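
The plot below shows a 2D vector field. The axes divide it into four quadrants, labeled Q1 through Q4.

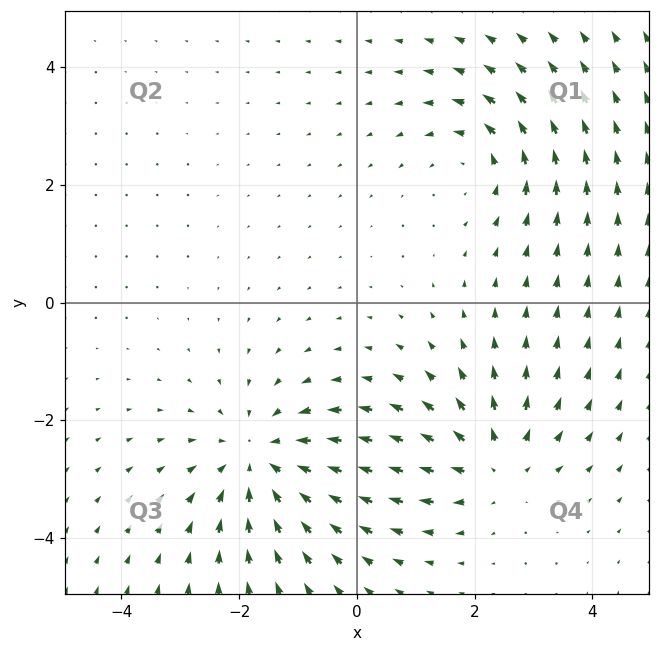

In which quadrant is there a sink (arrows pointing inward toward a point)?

Q3

The sink sits at approximately (-1.6, -2.7), which lies in quadrant Q3. The divergence there is about -3, negative as expected for a sink.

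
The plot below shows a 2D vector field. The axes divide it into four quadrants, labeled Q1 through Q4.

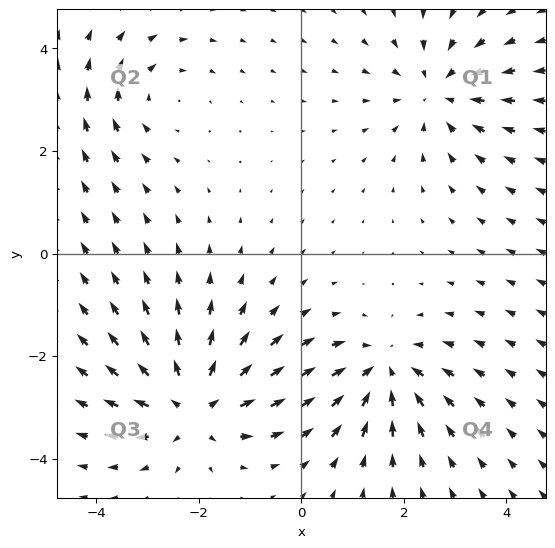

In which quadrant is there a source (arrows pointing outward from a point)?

Q3

The source sits at approximately (-2.1, -3.0), which lies in quadrant Q3. The divergence there is about +4, positive as expected for a source.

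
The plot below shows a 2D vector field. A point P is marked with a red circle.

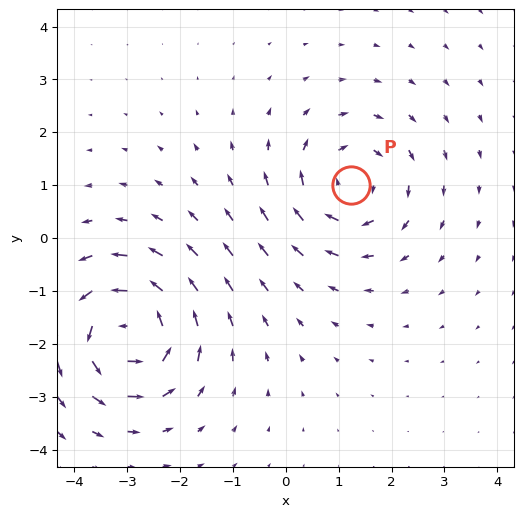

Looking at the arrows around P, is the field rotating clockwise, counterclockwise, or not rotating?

Near P at (1.2, 1.0) the arrows circulate clockwise. The curl (z-component) there is about -3; negative curl means clockwise rotation.

clockwise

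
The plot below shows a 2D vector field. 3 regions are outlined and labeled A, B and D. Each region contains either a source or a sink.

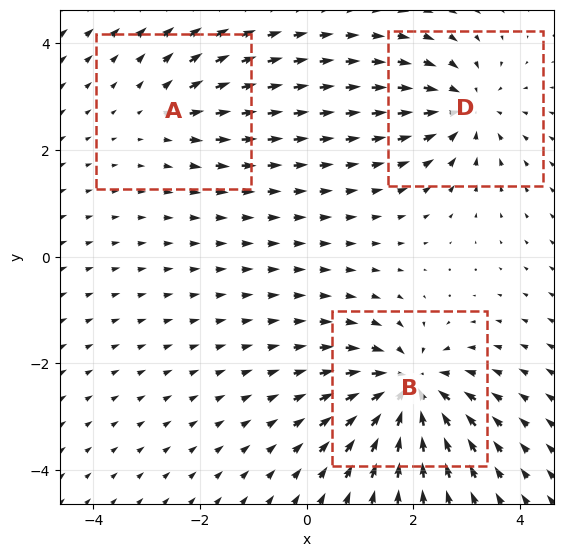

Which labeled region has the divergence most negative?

B

Divergence at each region's feature centre — A: about +2, B: about -5, D: about -4. Region B is most negative.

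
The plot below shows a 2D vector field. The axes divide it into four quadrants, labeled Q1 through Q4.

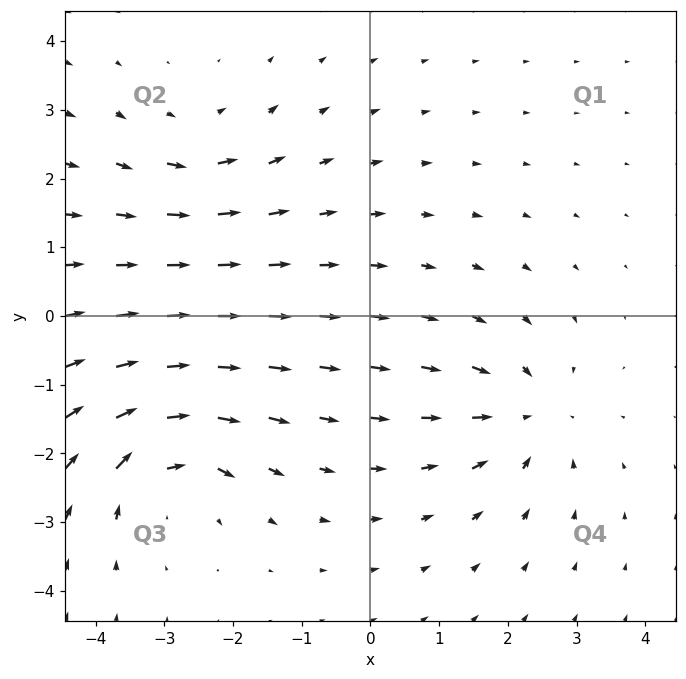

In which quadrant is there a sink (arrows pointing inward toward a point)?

The sink sits at approximately (2.3, -1.4), which lies in quadrant Q4. The divergence there is about -4, negative as expected for a sink.

Q4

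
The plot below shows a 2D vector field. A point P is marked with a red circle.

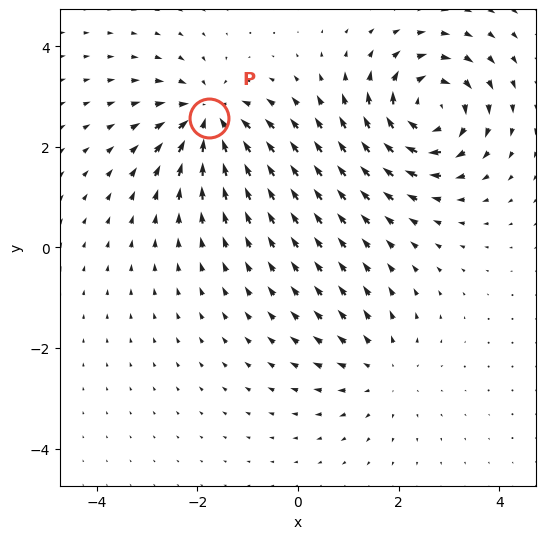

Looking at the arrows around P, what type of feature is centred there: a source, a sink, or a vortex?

At P (-1.8, 2.6) the arrows converge inward. Divergence about -5, curl ≈0 — negative divergence with near-zero curl is a sink.

sink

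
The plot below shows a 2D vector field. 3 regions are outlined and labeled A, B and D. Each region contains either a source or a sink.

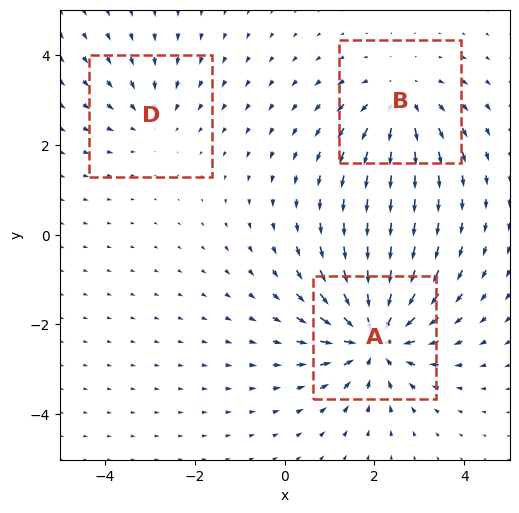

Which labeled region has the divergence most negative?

Divergence at each region's feature centre — A: about -5, B: about +3, D: about -2. Region A is most negative.

A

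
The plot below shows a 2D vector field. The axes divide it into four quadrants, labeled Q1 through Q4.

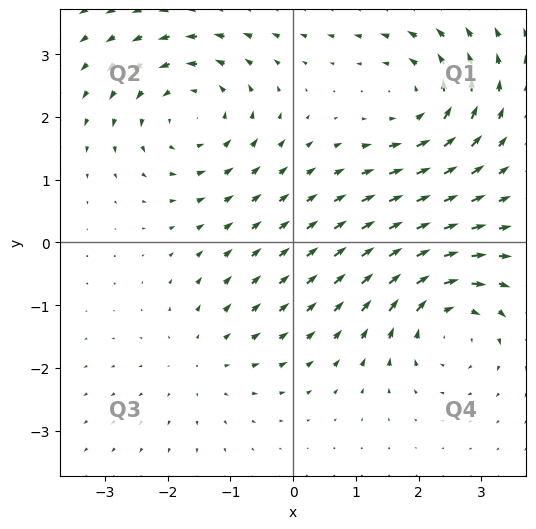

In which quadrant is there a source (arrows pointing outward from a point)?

The source sits at approximately (-1.4, -1.9), which lies in quadrant Q3. The divergence there is about +2, positive as expected for a source.

Q3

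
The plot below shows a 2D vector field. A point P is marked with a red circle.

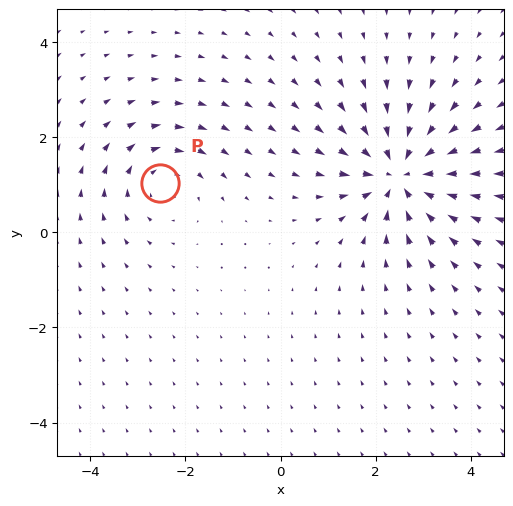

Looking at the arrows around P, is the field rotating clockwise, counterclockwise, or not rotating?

clockwise

Near P at (-2.5, 1.0) the arrows circulate clockwise. The curl (z-component) there is about -3; negative curl means clockwise rotation.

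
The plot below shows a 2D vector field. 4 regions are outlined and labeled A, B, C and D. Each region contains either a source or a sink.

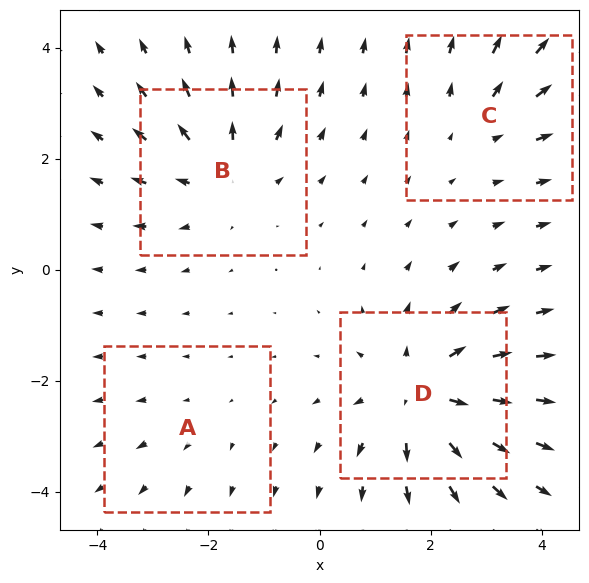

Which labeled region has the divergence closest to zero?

A

Divergence at each region's feature centre — A: about +2, B: about +5, C: about +3, D: about +6. Region A is closest to zero.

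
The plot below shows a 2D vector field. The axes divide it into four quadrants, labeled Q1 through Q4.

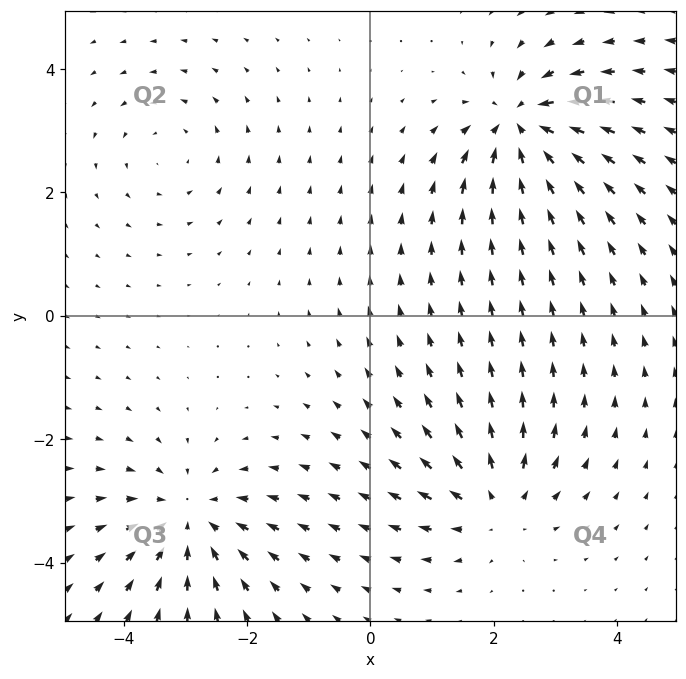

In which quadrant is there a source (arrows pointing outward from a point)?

The source sits at approximately (2.0, -3.0), which lies in quadrant Q4. The divergence there is about +4, positive as expected for a source.

Q4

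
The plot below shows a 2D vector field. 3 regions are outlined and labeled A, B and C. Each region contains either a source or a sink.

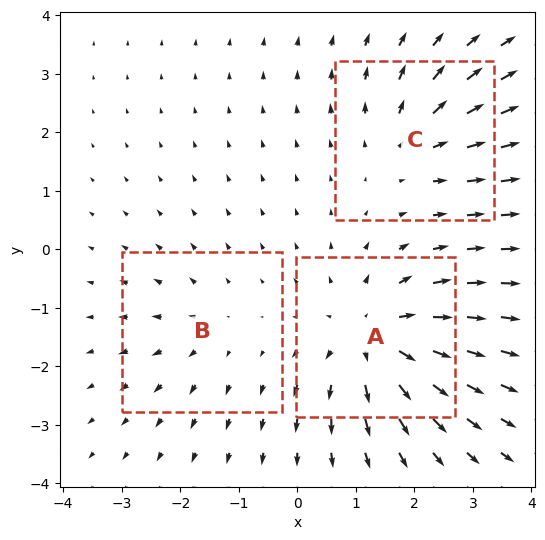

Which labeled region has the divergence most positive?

Divergence at each region's feature centre — A: about +5, B: about +2, C: about +3. Region A is most positive.

A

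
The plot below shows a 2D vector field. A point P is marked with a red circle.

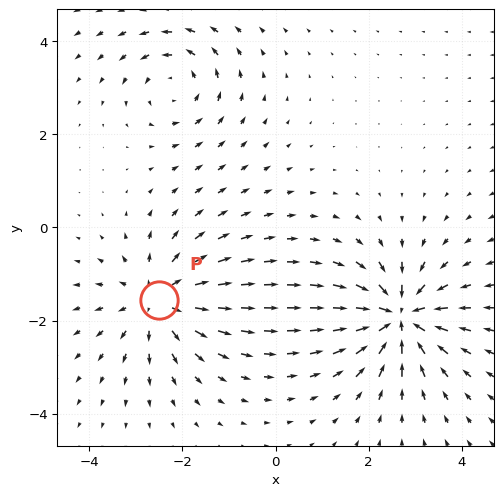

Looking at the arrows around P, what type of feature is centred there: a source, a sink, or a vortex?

source

At P (-2.5, -1.6) the arrows spread outward. Divergence about +5, curl ≈0 — positive divergence with near-zero curl is a source.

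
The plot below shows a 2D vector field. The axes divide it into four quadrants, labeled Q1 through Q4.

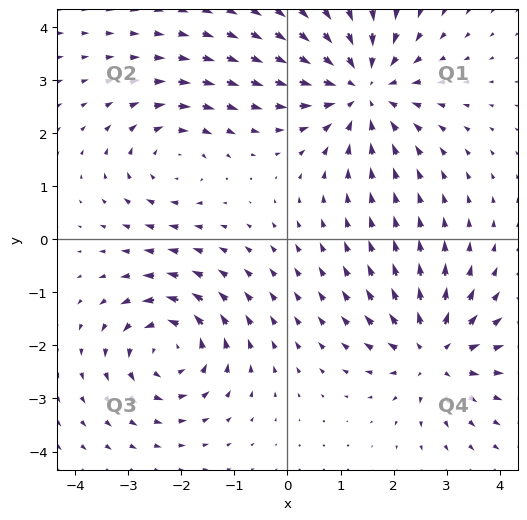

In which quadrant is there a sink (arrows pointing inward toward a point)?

Q1

The sink sits at approximately (1.4, 2.8), which lies in quadrant Q1. The divergence there is about -4, negative as expected for a sink.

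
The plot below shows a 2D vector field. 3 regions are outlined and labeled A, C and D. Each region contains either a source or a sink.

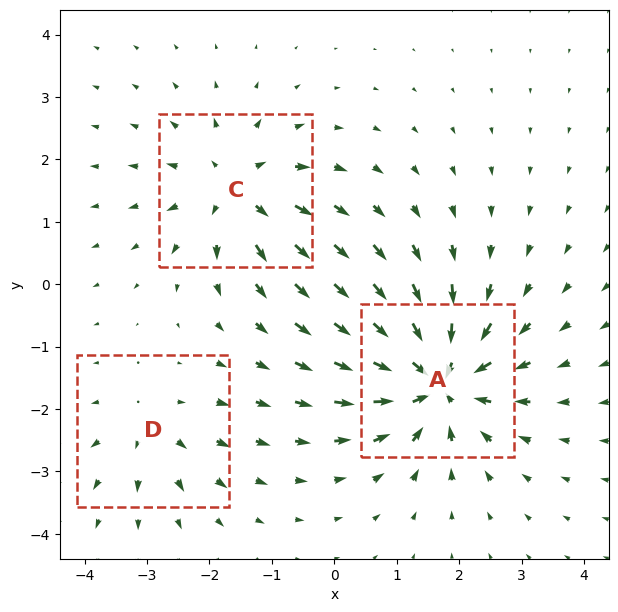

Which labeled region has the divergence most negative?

A

Divergence at each region's feature centre — A: about -6, C: about +4, D: about +2. Region A is most negative.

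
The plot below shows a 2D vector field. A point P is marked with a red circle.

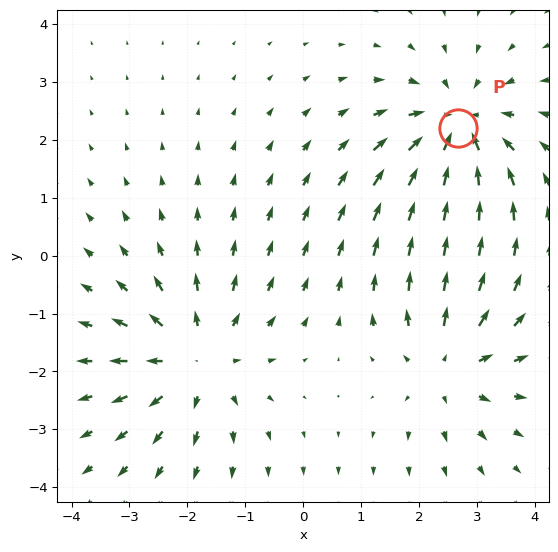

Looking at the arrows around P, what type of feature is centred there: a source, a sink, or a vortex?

At P (2.7, 2.2) the arrows converge inward. Divergence about -5, curl ≈0 — negative divergence with near-zero curl is a sink.

sink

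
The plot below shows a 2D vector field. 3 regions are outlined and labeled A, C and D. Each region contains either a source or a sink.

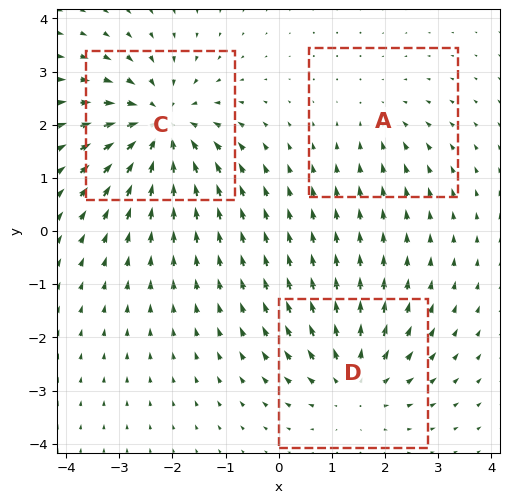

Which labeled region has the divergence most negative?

Divergence at each region's feature centre — A: about -2, C: about -5, D: about +3. Region C is most negative.

C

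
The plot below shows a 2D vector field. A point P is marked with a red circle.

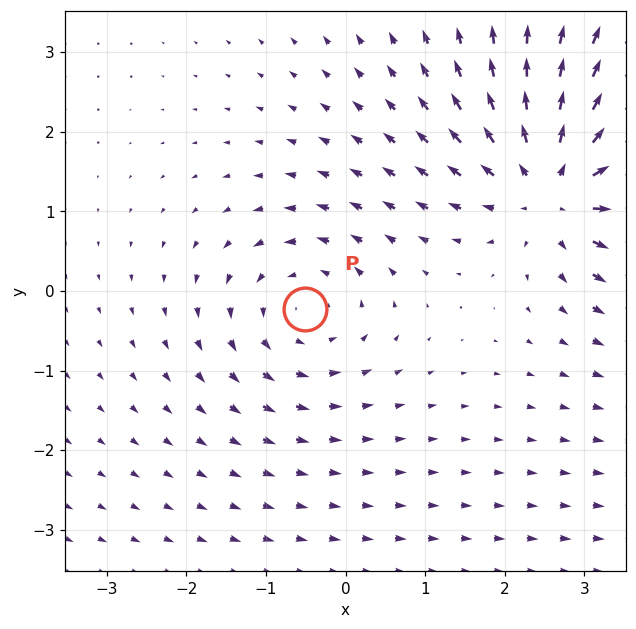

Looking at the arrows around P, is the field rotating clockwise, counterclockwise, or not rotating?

counterclockwise

Near P at (-0.5, -0.2) the arrows circulate counterclockwise. The curl (z-component) there is about +3; positive curl means counterclockwise rotation.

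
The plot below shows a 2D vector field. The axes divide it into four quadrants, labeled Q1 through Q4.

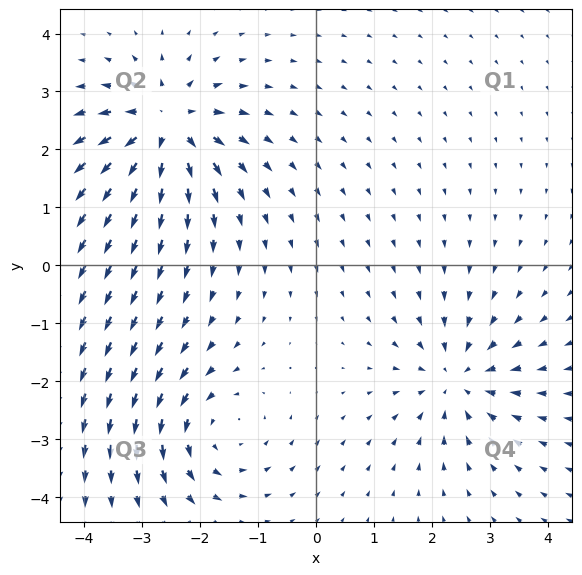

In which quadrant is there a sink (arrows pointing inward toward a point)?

The sink sits at approximately (2.4, -2.0), which lies in quadrant Q4. The divergence there is about -3, negative as expected for a sink.

Q4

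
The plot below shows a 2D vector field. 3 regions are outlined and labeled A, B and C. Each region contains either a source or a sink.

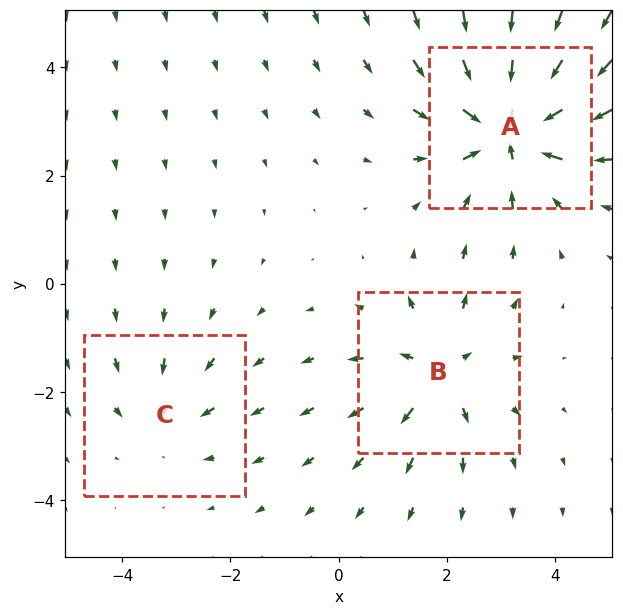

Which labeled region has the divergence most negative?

A

Divergence at each region's feature centre — A: about -5, B: about +3, C: about -2. Region A is most negative.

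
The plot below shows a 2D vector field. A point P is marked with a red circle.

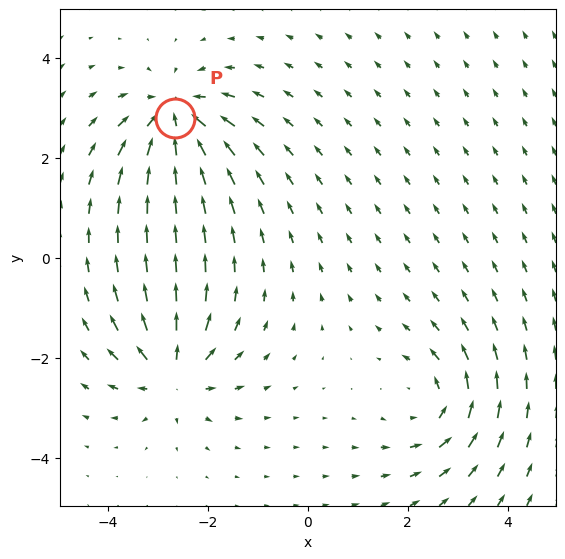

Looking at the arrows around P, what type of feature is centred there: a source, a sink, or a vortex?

sink

At P (-2.7, 2.8) the arrows converge inward. Divergence about -5, curl ≈0 — negative divergence with near-zero curl is a sink.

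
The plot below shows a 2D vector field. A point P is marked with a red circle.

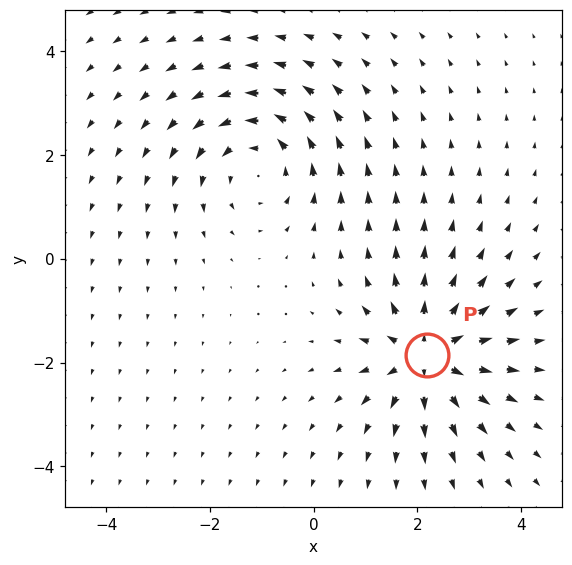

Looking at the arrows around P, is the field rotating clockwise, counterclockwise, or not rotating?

Near P at (2.2, -1.9) the arrows show no circulation. The curl there is ≈0.

not rotating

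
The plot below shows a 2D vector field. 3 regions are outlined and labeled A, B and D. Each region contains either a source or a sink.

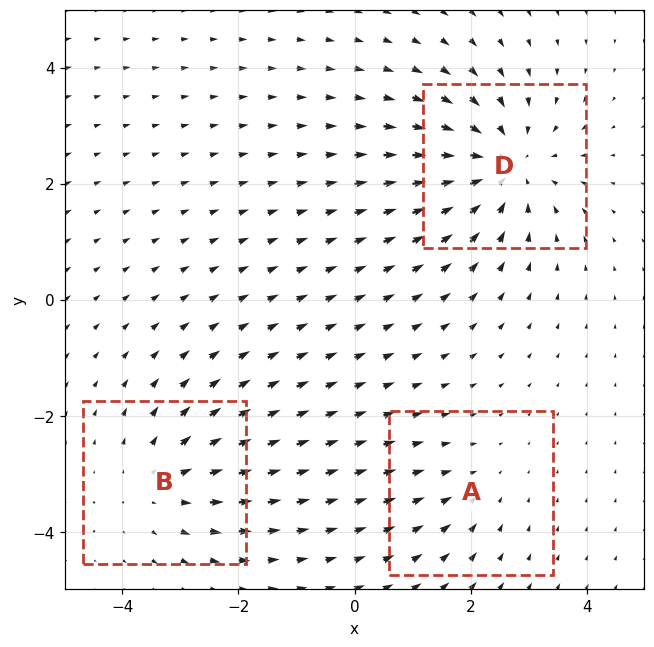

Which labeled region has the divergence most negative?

Divergence at each region's feature centre — A: about -2, B: about +3, D: about -5. Region D is most negative.

D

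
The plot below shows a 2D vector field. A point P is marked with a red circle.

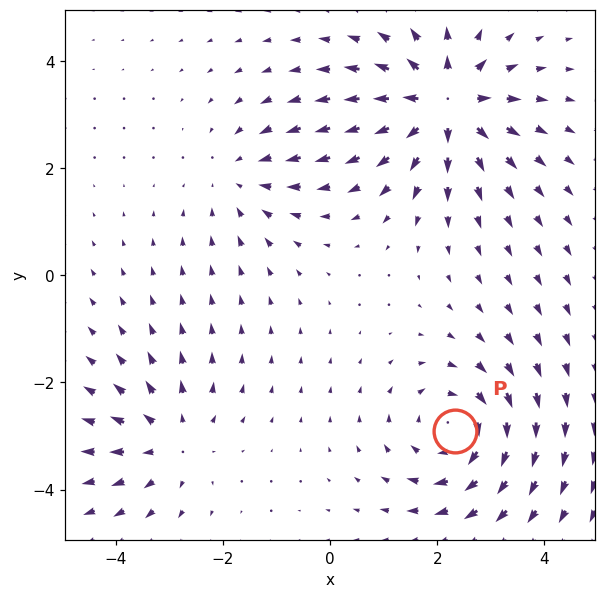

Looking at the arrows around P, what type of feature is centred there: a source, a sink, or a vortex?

At P (2.3, -2.9) the arrows circulate clockwise. Divergence ≈0, curl about -4 — near-zero divergence with nonzero curl is a vortex.

vortex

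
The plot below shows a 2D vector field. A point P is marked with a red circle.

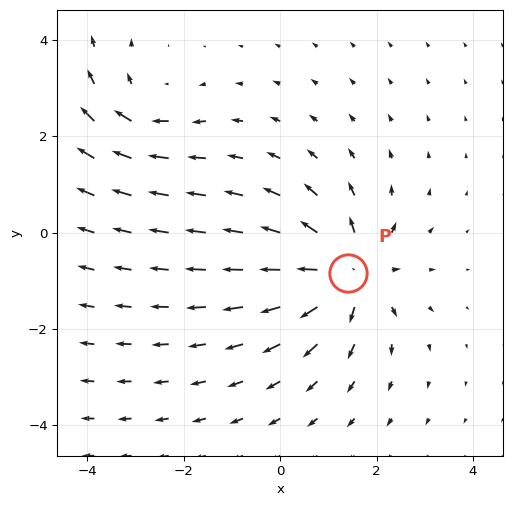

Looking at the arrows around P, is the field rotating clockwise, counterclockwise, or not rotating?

Near P at (1.4, -0.8) the arrows show no circulation. The curl there is ≈0.

not rotating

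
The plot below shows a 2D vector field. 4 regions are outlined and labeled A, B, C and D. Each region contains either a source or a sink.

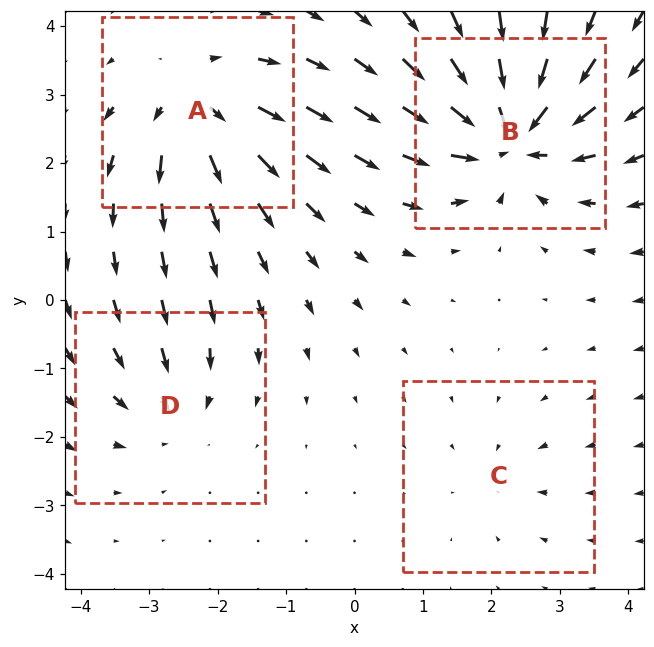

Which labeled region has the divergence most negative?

Divergence at each region's feature centre — A: about +6, B: about -9, C: about -2, D: about -4. Region B is most negative.

B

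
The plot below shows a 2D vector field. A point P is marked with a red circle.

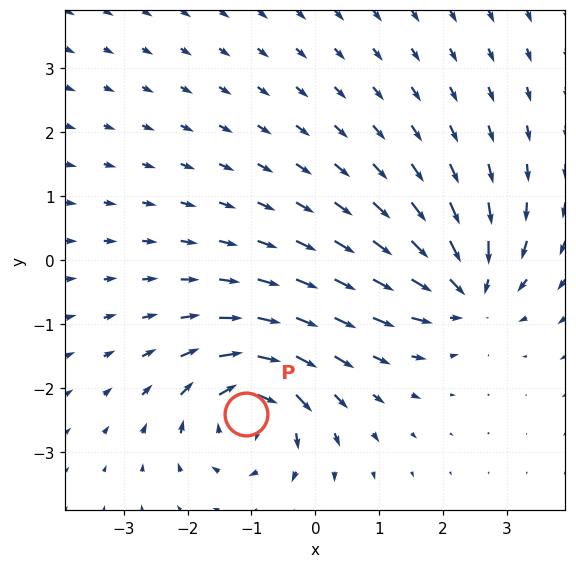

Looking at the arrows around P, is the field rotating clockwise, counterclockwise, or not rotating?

clockwise

Near P at (-1.1, -2.4) the arrows circulate clockwise. The curl (z-component) there is about -6; negative curl means clockwise rotation.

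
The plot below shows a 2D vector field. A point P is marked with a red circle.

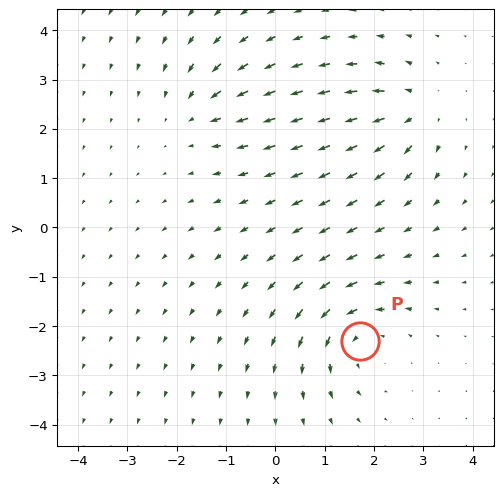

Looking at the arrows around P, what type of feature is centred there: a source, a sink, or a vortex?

At P (1.7, -2.3) the arrows circulate counterclockwise. Divergence ≈0, curl about +4 — near-zero divergence with nonzero curl is a vortex.

vortex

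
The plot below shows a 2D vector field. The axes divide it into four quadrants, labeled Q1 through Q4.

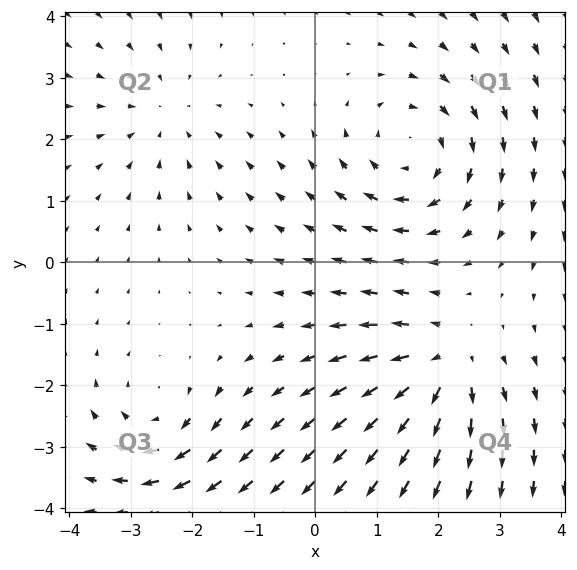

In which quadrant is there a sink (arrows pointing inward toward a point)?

Q2

The sink sits at approximately (-2.5, 2.4), which lies in quadrant Q2. The divergence there is about -3, negative as expected for a sink.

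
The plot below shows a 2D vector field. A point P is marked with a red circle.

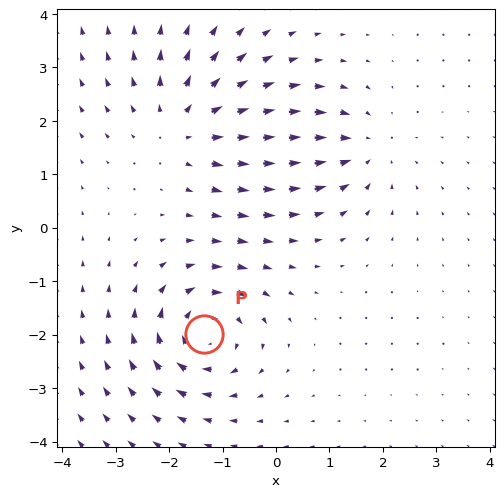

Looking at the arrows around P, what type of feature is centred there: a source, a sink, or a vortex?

vortex

At P (-1.3, -2.0) the arrows circulate clockwise. Divergence ≈0, curl about -5 — near-zero divergence with nonzero curl is a vortex.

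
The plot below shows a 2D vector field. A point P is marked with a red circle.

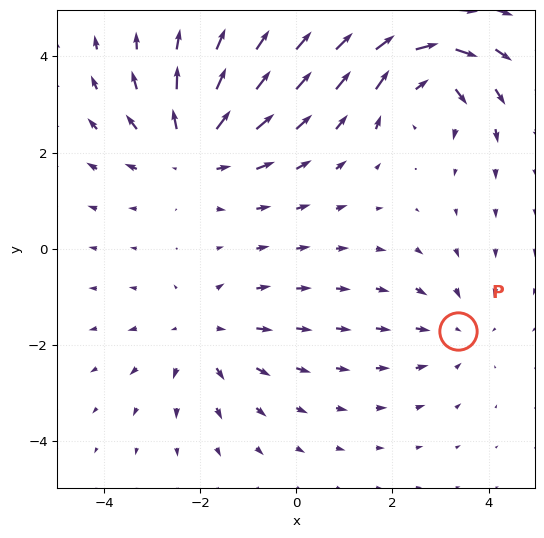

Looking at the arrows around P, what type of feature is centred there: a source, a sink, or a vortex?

At P (3.4, -1.7) the arrows converge inward. Divergence about -2, curl ≈0 — negative divergence with near-zero curl is a sink.

sink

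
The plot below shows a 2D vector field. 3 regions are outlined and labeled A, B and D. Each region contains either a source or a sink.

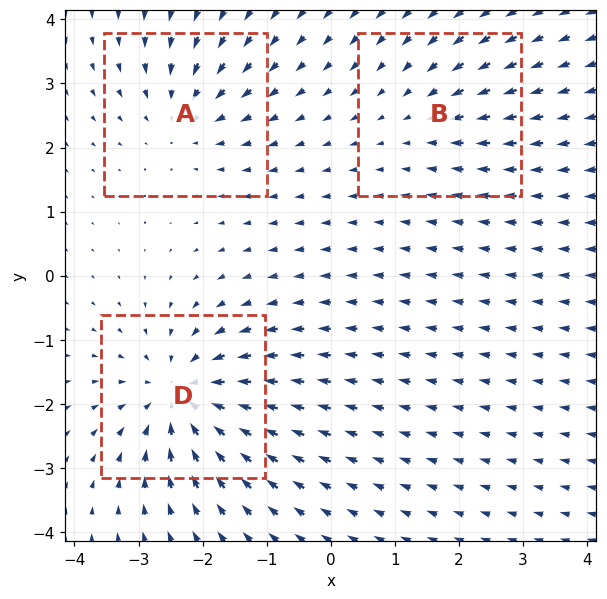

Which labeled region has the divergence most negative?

D

Divergence at each region's feature centre — A: about -4, B: about -2, D: about -6. Region D is most negative.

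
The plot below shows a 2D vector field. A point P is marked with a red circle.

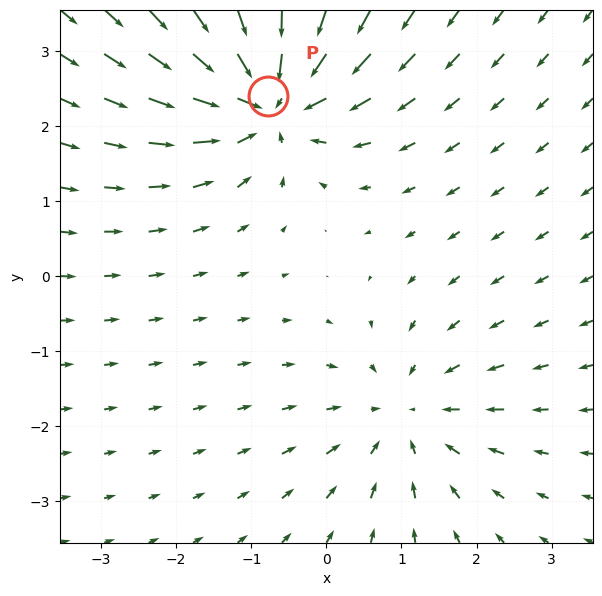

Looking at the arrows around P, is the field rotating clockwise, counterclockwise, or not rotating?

not rotating

Near P at (-0.8, 2.4) the arrows show no circulation. The curl there is ≈0.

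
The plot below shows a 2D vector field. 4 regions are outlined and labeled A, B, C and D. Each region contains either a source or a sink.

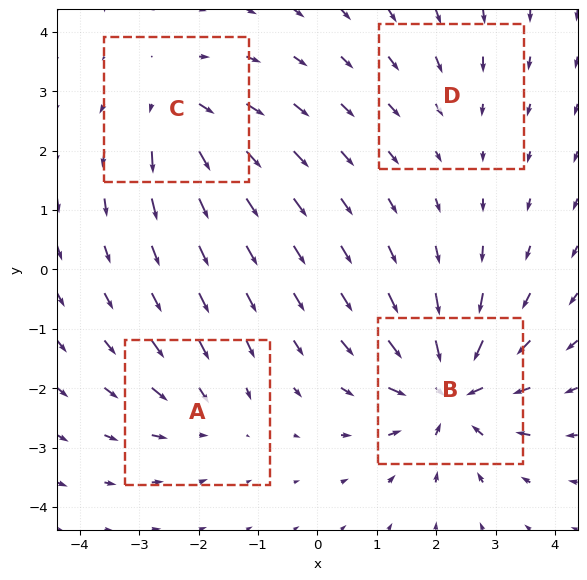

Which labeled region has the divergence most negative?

B

Divergence at each region's feature centre — A: about -4, B: about -8, C: about +5, D: about -2. Region B is most negative.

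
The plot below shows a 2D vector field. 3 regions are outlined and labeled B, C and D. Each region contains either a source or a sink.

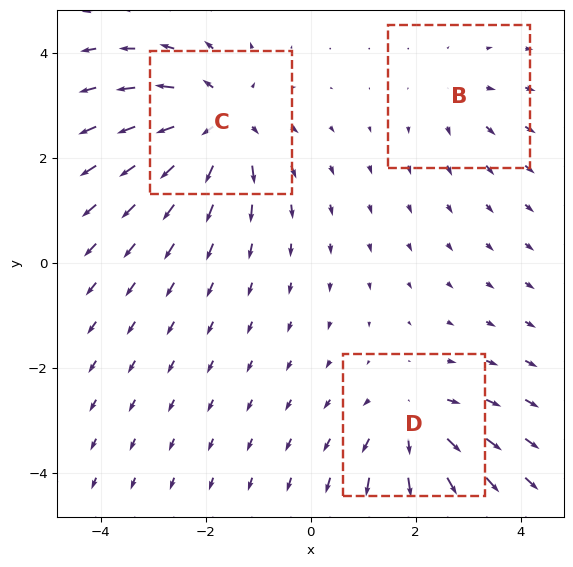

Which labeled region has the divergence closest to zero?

B

Divergence at each region's feature centre — B: about +2, C: about +5, D: about +4. Region B is closest to zero.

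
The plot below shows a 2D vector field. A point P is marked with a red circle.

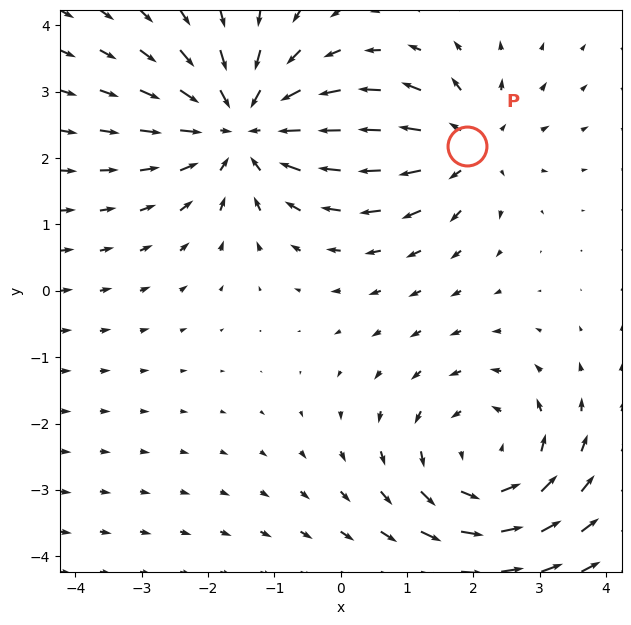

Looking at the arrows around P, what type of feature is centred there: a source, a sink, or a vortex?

At P (1.9, 2.2) the arrows spread outward. Divergence about +3, curl ≈0 — positive divergence with near-zero curl is a source.

source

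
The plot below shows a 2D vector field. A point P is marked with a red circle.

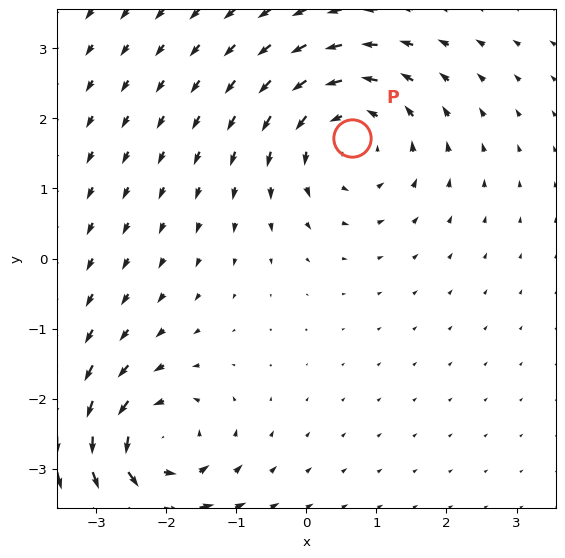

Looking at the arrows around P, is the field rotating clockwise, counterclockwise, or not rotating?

Near P at (0.6, 1.7) the arrows circulate counterclockwise. The curl (z-component) there is about +4; positive curl means counterclockwise rotation.

counterclockwise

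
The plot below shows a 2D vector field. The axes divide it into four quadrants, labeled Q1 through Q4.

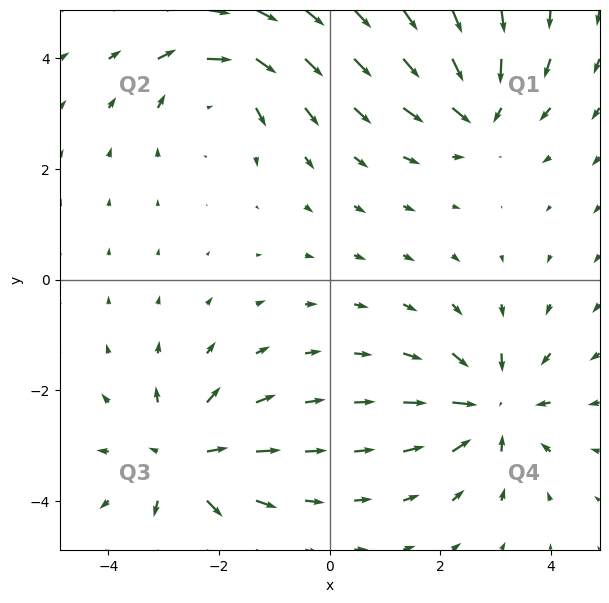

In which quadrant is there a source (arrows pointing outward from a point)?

Q3

The source sits at approximately (-2.7, -3.2), which lies in quadrant Q3. The divergence there is about +6, positive as expected for a source.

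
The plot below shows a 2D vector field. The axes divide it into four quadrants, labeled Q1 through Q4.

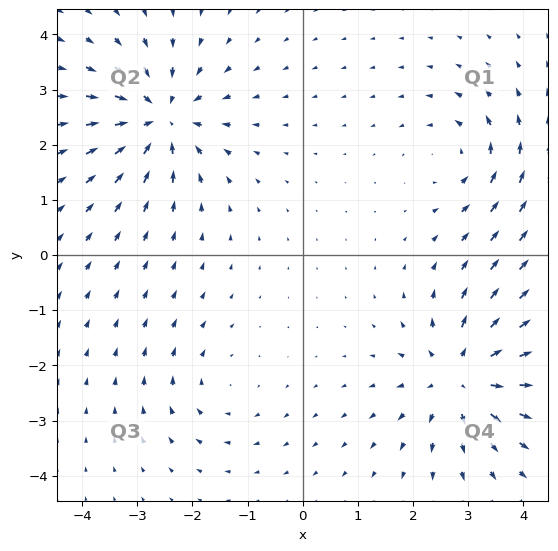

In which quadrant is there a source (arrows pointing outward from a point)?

The source sits at approximately (2.9, -2.2), which lies in quadrant Q4. The divergence there is about +5, positive as expected for a source.

Q4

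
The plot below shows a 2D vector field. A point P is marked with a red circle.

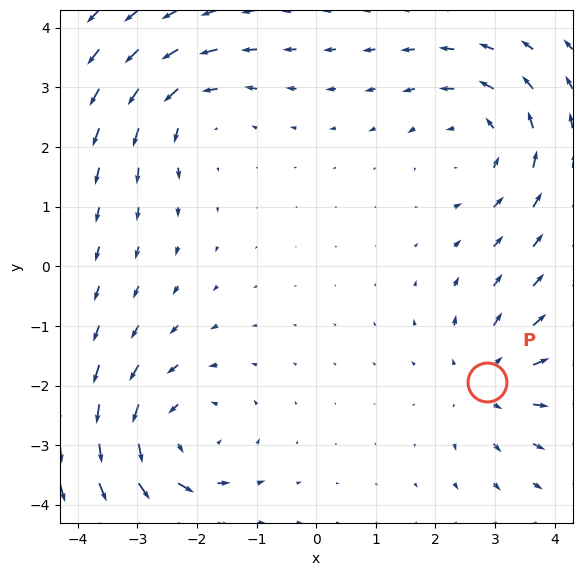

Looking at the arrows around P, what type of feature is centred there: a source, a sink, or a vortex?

source

At P (2.9, -1.9) the arrows spread outward. Divergence about +4, curl ≈0 — positive divergence with near-zero curl is a source.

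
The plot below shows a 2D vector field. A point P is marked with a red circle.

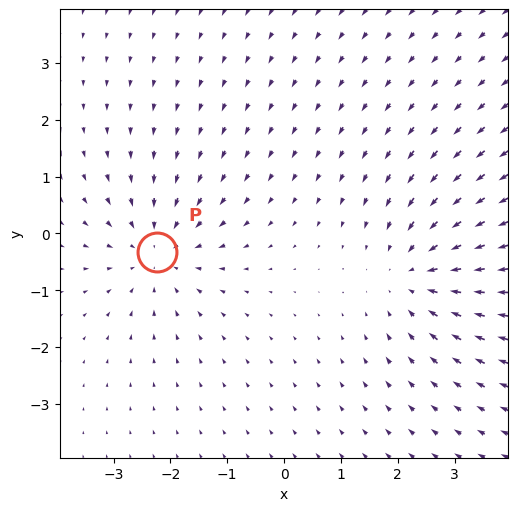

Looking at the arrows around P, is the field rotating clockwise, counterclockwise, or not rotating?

not rotating

Near P at (-2.2, -0.3) the arrows show no circulation. The curl there is ≈0.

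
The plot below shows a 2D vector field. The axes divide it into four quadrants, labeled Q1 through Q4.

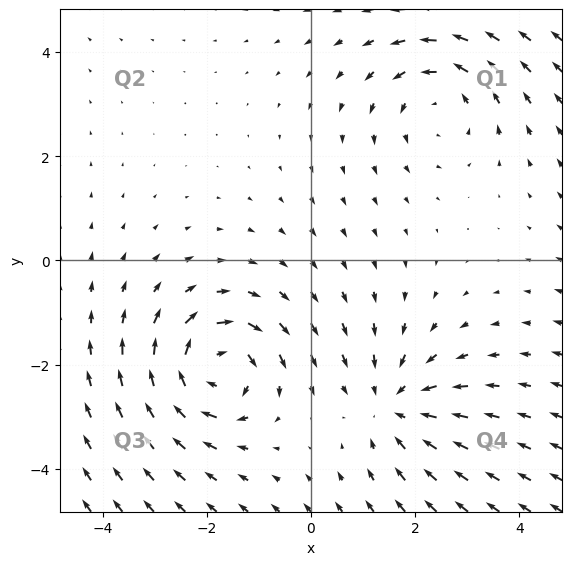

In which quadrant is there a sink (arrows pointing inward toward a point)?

Q4

The sink sits at approximately (1.6, -2.8), which lies in quadrant Q4. The divergence there is about -3, negative as expected for a sink.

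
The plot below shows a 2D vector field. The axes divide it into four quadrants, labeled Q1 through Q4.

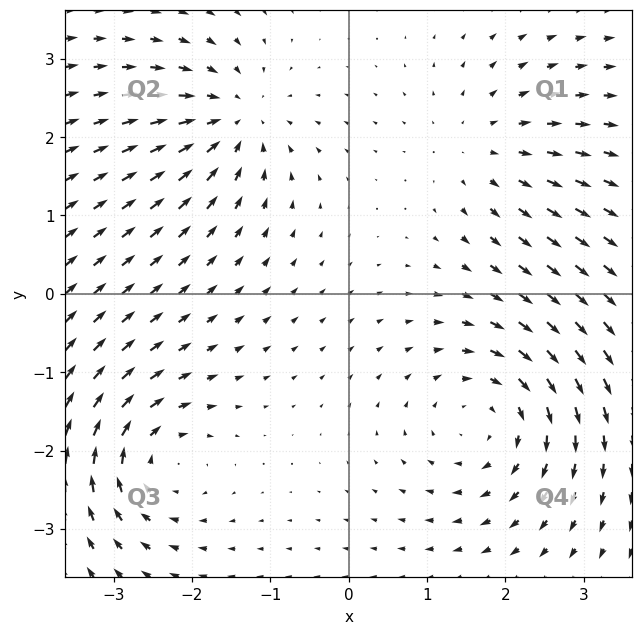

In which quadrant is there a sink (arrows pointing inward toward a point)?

Q2

The sink sits at approximately (-1.5, 2.2), which lies in quadrant Q2. The divergence there is about -5, negative as expected for a sink.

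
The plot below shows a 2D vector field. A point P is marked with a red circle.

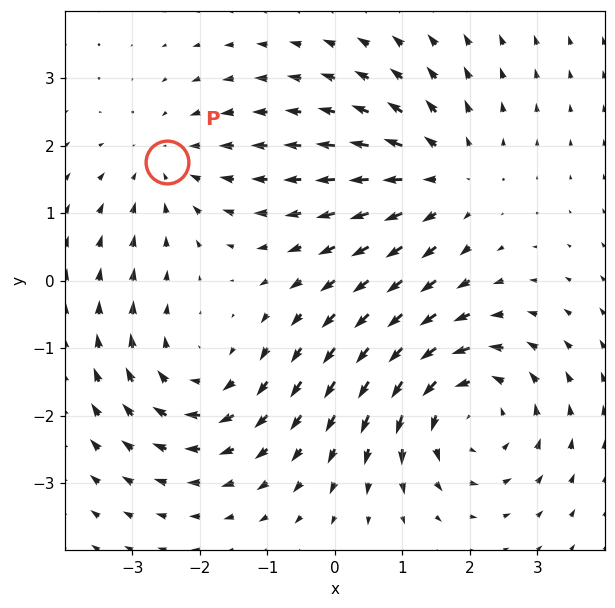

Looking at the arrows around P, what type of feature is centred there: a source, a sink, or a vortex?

sink

At P (-2.5, 1.8) the arrows converge inward. Divergence about -3, curl ≈0 — negative divergence with near-zero curl is a sink.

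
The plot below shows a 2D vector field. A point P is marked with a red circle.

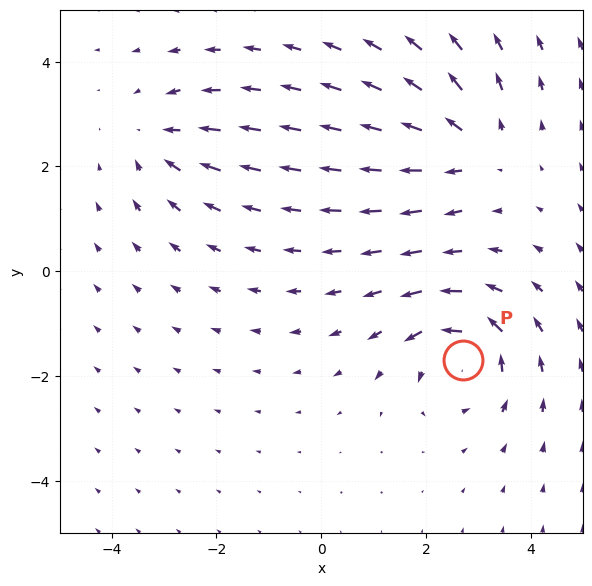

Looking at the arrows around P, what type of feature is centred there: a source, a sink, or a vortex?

At P (2.7, -1.7) the arrows circulate counterclockwise. Divergence ≈0, curl about +5 — near-zero divergence with nonzero curl is a vortex.

vortex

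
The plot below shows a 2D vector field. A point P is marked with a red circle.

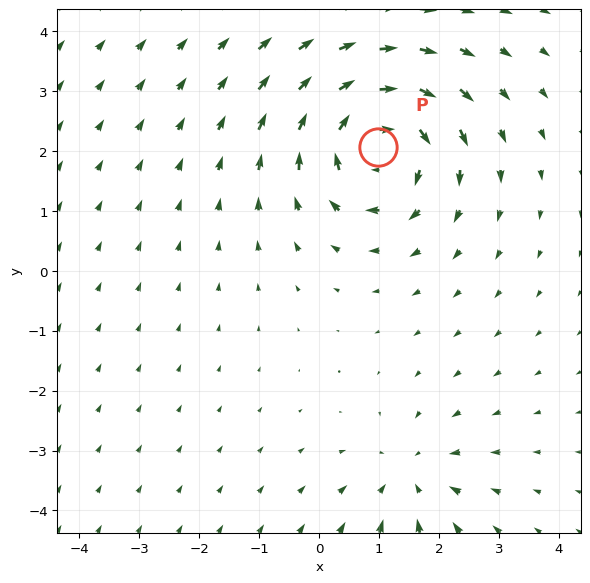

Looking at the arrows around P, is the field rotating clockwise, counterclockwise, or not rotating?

clockwise

Near P at (1.0, 2.1) the arrows circulate clockwise. The curl (z-component) there is about -5; negative curl means clockwise rotation.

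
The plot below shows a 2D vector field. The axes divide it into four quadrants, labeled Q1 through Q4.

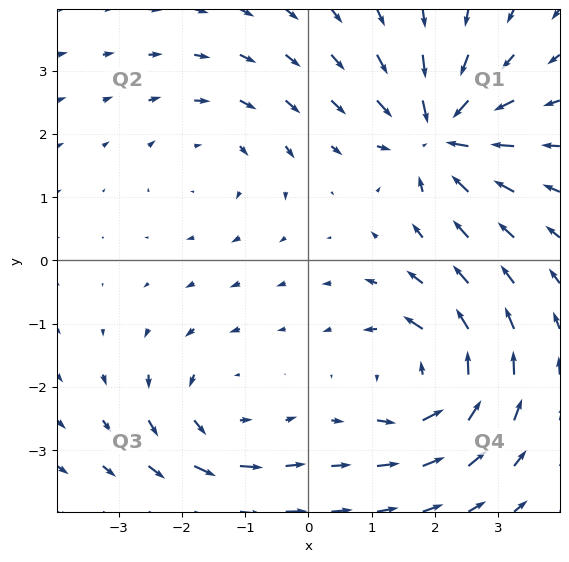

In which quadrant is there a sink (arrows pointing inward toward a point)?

The sink sits at approximately (2.1, 2.0), which lies in quadrant Q1. The divergence there is about -6, negative as expected for a sink.

Q1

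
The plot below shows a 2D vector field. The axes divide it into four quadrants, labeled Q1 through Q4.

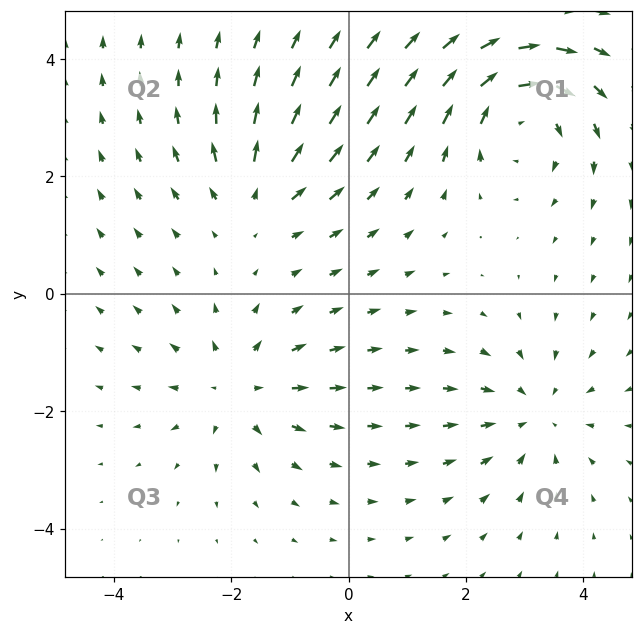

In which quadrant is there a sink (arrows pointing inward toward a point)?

The sink sits at approximately (3.2, -2.1), which lies in quadrant Q4. The divergence there is about -3, negative as expected for a sink.

Q4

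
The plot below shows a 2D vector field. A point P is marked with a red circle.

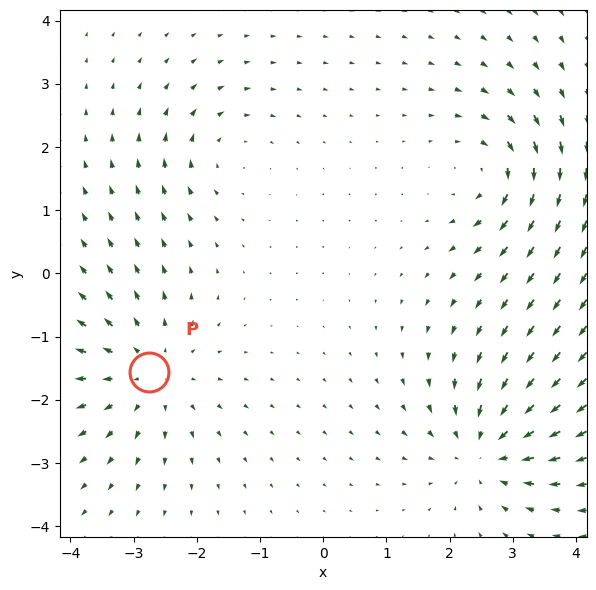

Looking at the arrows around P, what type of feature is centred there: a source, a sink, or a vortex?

source

At P (-2.8, -1.6) the arrows spread outward. Divergence about +4, curl ≈0 — positive divergence with near-zero curl is a source.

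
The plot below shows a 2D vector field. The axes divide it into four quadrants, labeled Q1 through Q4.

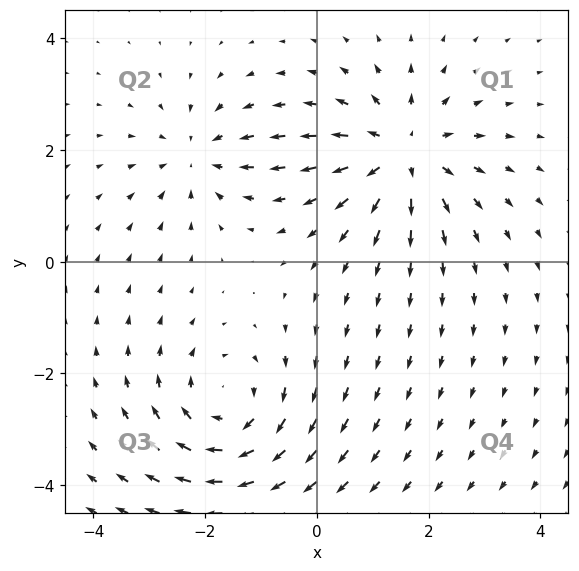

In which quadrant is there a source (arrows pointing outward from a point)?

Q1

The source sits at approximately (1.5, 1.9), which lies in quadrant Q1. The divergence there is about +5, positive as expected for a source.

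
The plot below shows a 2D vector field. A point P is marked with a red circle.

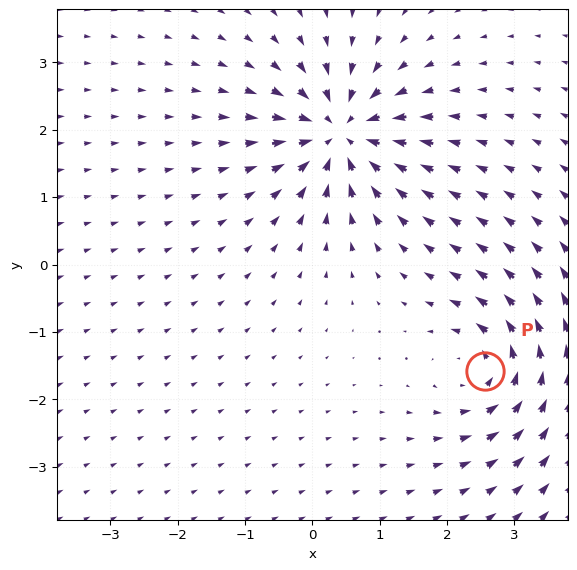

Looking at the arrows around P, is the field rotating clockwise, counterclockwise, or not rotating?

Near P at (2.6, -1.6) the arrows circulate counterclockwise. The curl (z-component) there is about +5; positive curl means counterclockwise rotation.

counterclockwise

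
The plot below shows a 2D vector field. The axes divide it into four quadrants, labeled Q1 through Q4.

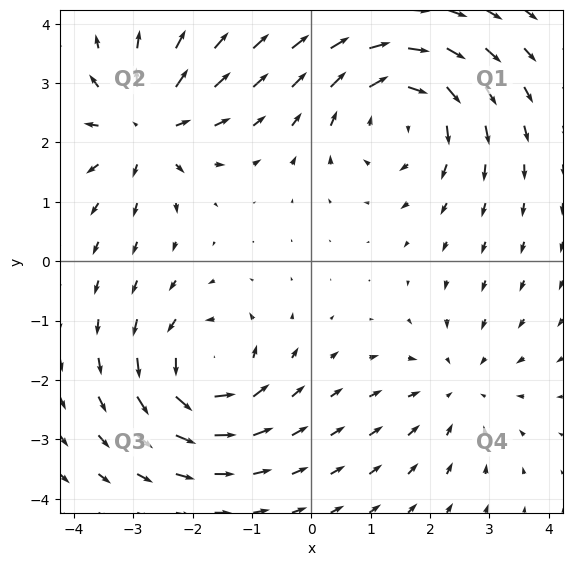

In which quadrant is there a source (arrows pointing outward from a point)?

Q2

The source sits at approximately (-2.8, 2.3), which lies in quadrant Q2. The divergence there is about +5, positive as expected for a source.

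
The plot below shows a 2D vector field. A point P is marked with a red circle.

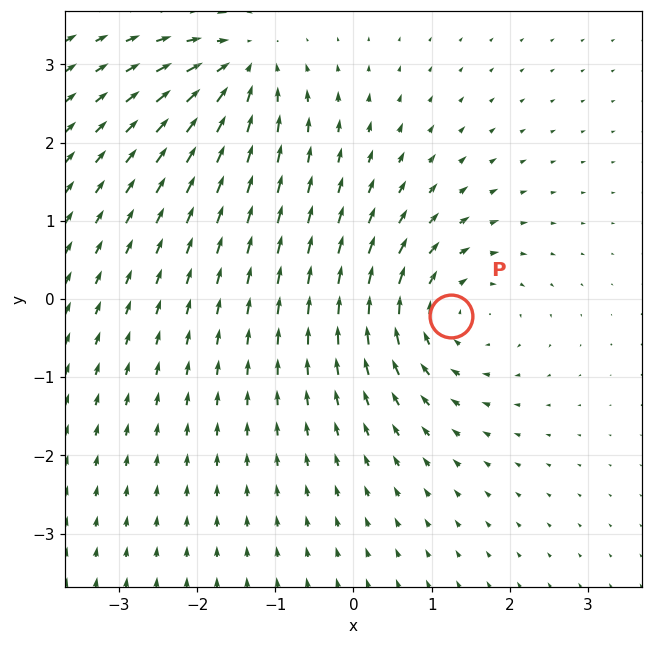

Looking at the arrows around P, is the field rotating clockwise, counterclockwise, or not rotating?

clockwise

Near P at (1.2, -0.2) the arrows circulate clockwise. The curl (z-component) there is about -4; negative curl means clockwise rotation.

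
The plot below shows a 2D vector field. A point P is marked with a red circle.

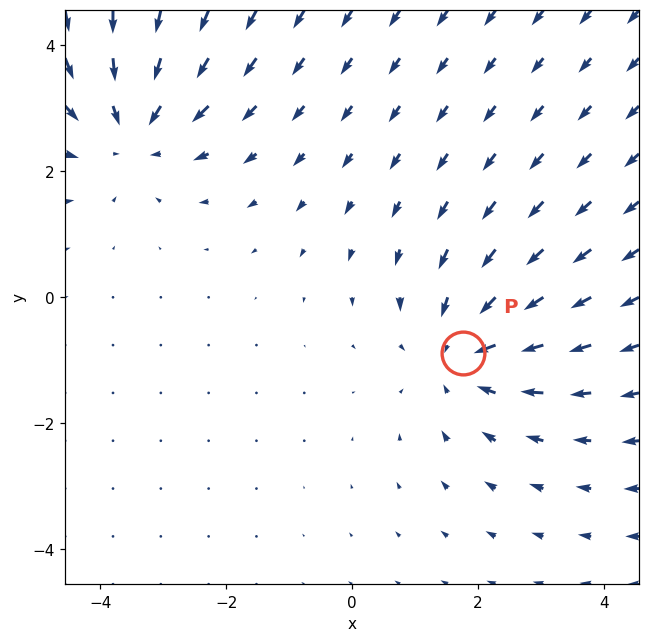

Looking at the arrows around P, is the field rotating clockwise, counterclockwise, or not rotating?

Near P at (1.8, -0.9) the arrows show no circulation. The curl there is ≈0.

not rotating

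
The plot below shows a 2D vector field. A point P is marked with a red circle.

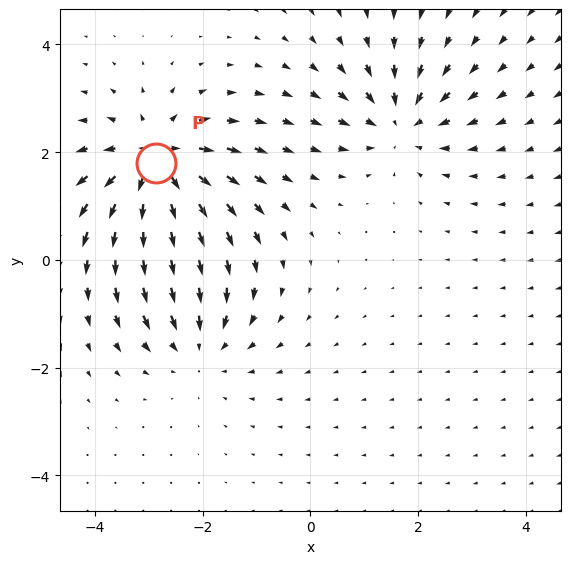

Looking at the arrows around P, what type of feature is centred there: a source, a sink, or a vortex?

source

At P (-2.9, 1.8) the arrows spread outward. Divergence about +4, curl ≈0 — positive divergence with near-zero curl is a source.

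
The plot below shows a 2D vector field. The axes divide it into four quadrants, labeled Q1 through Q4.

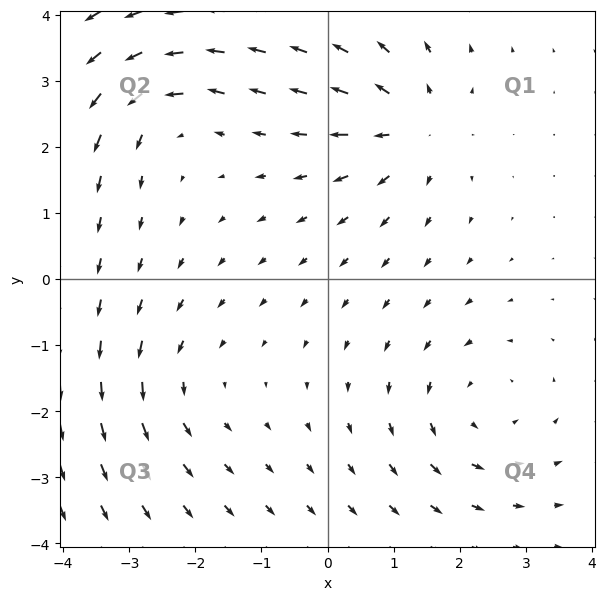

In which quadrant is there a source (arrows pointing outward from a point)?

The source sits at approximately (1.3, 2.3), which lies in quadrant Q1. The divergence there is about +5, positive as expected for a source.

Q1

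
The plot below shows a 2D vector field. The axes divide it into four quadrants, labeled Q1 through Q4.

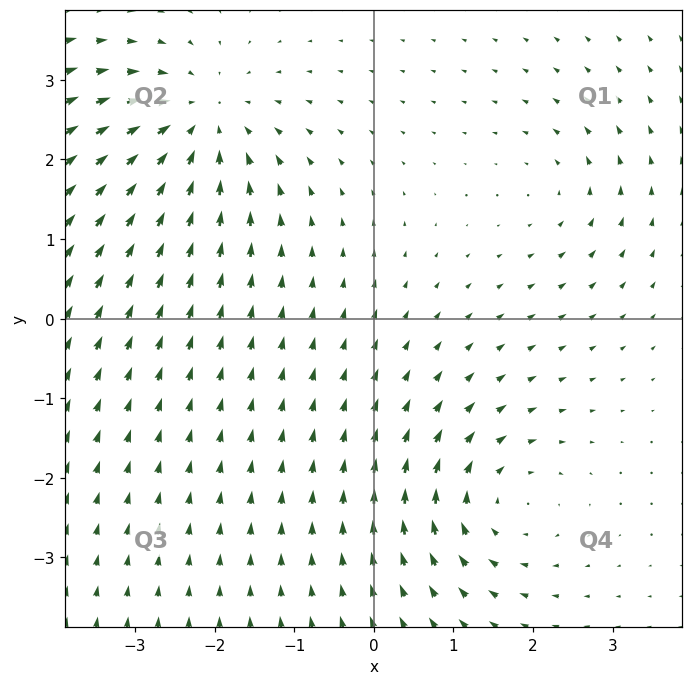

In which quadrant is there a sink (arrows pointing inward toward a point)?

Q2

The sink sits at approximately (-2.2, 2.4), which lies in quadrant Q2. The divergence there is about -5, negative as expected for a sink.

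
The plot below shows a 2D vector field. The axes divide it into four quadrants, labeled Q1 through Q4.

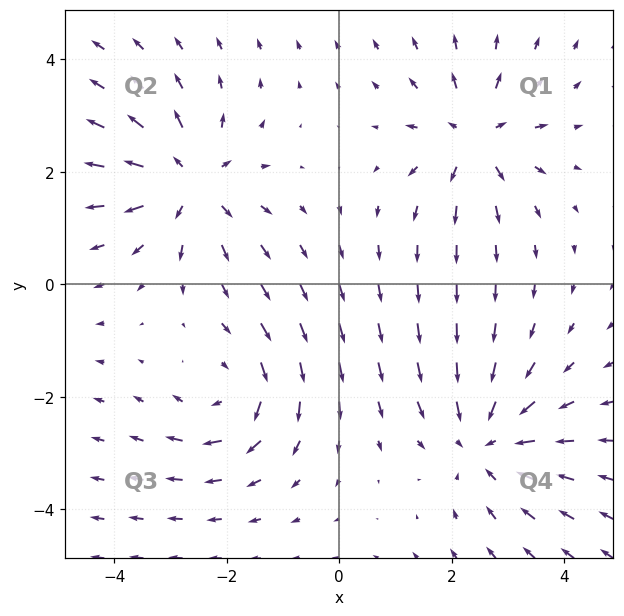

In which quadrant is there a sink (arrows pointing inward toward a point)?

The sink sits at approximately (2.6, -2.8), which lies in quadrant Q4. The divergence there is about -4, negative as expected for a sink.

Q4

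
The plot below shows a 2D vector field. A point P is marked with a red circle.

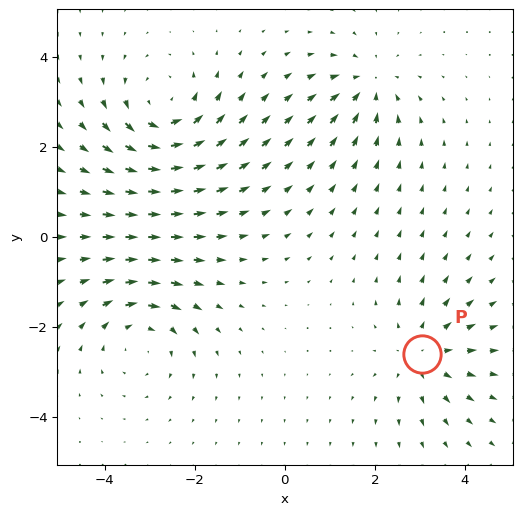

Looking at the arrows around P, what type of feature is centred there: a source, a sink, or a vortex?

source

At P (3.1, -2.6) the arrows spread outward. Divergence about +3, curl ≈0 — positive divergence with near-zero curl is a source.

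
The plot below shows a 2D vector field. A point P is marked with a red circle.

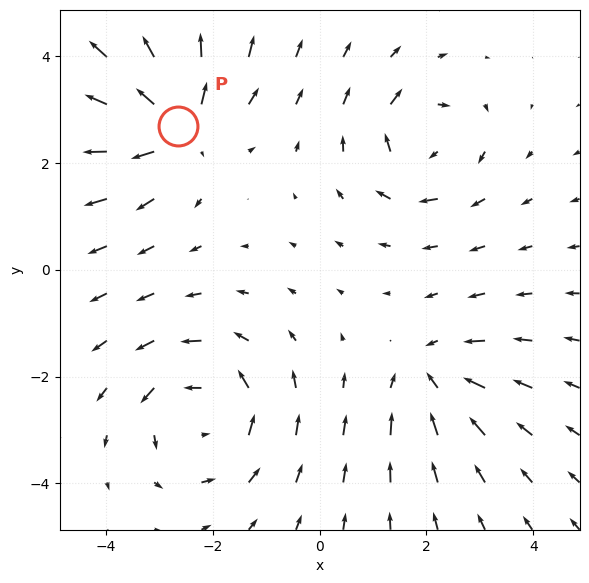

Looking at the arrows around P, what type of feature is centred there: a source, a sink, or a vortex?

source

At P (-2.7, 2.7) the arrows spread outward. Divergence about +5, curl ≈0 — positive divergence with near-zero curl is a source.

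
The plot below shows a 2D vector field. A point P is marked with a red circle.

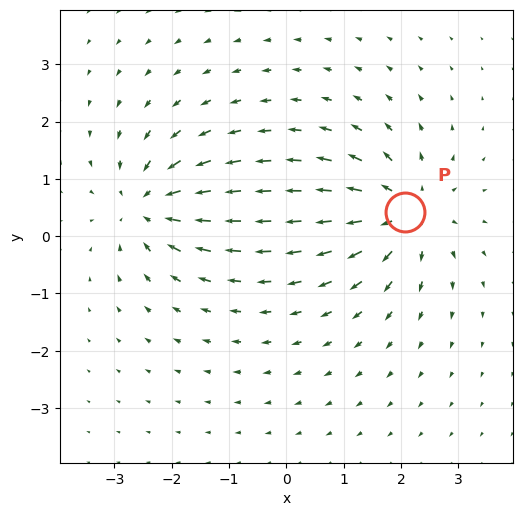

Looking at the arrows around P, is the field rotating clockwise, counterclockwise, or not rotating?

Near P at (2.1, 0.4) the arrows show no circulation. The curl there is ≈0.

not rotating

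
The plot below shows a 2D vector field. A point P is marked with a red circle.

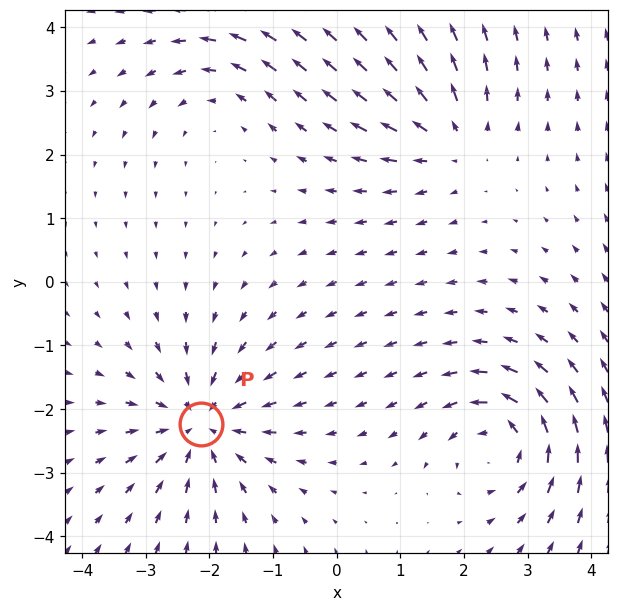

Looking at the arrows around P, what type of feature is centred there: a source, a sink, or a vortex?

sink

At P (-2.1, -2.2) the arrows converge inward. Divergence about -5, curl ≈0 — negative divergence with near-zero curl is a sink.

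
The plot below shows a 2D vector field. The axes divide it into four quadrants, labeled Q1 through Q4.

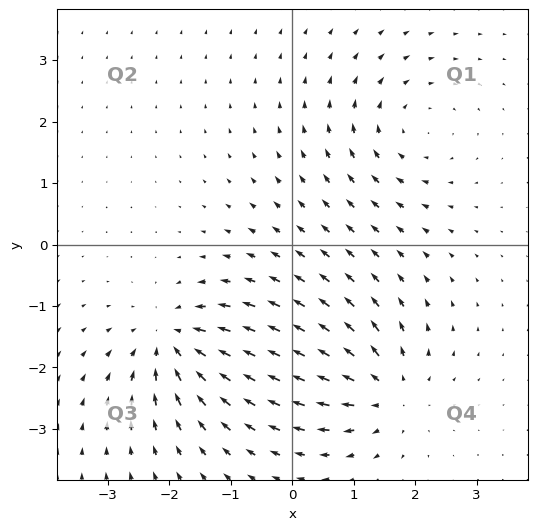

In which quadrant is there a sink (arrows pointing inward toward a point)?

Q3

The sink sits at approximately (-2.0, -1.6), which lies in quadrant Q3. The divergence there is about -6, negative as expected for a sink.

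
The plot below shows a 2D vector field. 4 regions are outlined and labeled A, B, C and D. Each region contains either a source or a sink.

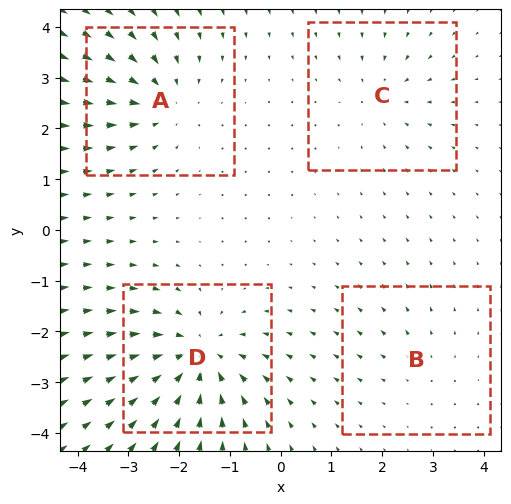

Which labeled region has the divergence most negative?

Divergence at each region's feature centre — A: about -5, B: about +2, C: about -3, D: about -7. Region D is most negative.

D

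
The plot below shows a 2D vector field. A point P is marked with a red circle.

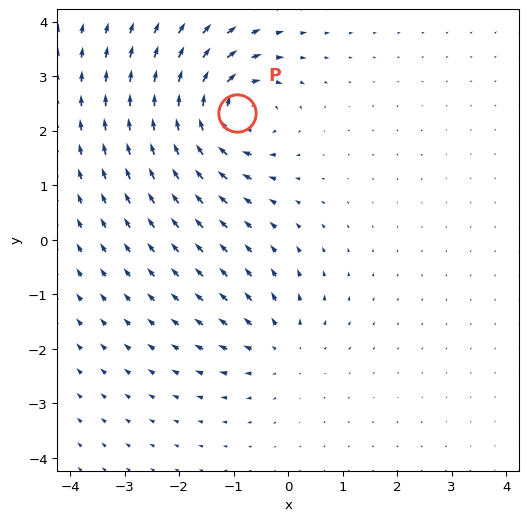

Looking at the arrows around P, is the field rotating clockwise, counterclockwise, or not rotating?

clockwise

Near P at (-0.9, 2.3) the arrows circulate clockwise. The curl (z-component) there is about -6; negative curl means clockwise rotation.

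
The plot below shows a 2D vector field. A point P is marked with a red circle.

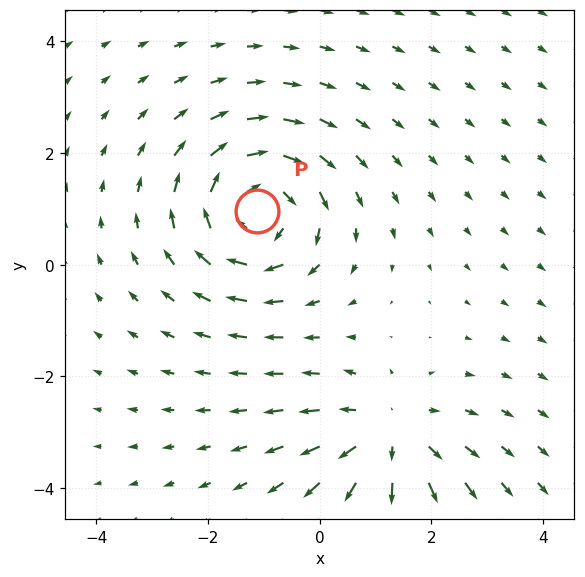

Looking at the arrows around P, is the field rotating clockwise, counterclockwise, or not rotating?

clockwise

Near P at (-1.1, 1.0) the arrows circulate clockwise. The curl (z-component) there is about -4; negative curl means clockwise rotation.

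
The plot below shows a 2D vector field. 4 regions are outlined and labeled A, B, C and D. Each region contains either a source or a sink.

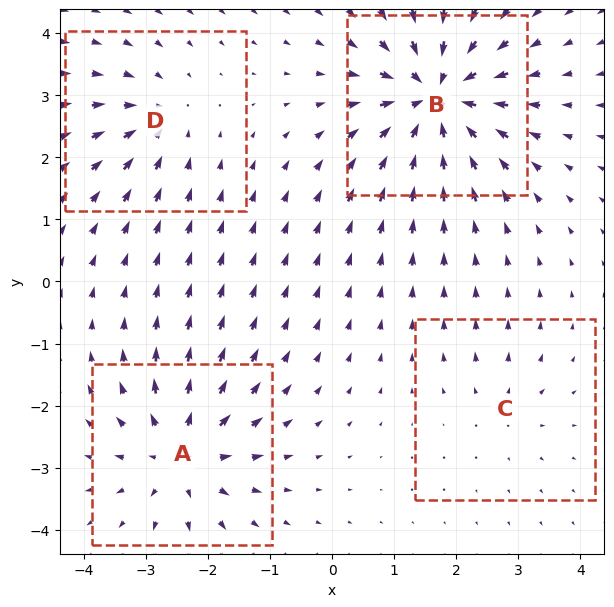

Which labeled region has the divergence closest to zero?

C

Divergence at each region's feature centre — A: about +6, B: about -8, C: about +3, D: about -4. Region C is closest to zero.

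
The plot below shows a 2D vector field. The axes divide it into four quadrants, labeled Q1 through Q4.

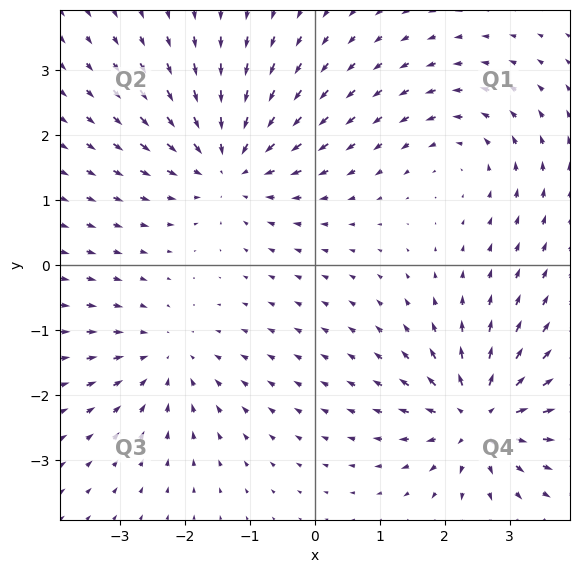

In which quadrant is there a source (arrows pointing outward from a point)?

The source sits at approximately (2.5, -2.3), which lies in quadrant Q4. The divergence there is about +7, positive as expected for a source.

Q4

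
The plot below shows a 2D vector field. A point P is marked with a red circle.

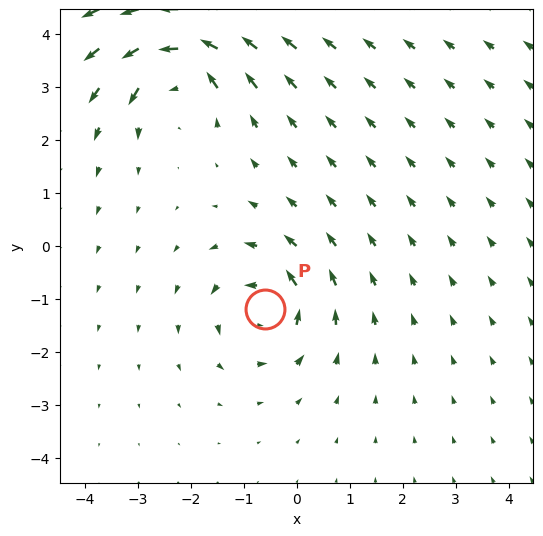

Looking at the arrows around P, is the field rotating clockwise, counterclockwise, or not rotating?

Near P at (-0.6, -1.2) the arrows circulate counterclockwise. The curl (z-component) there is about +4; positive curl means counterclockwise rotation.

counterclockwise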